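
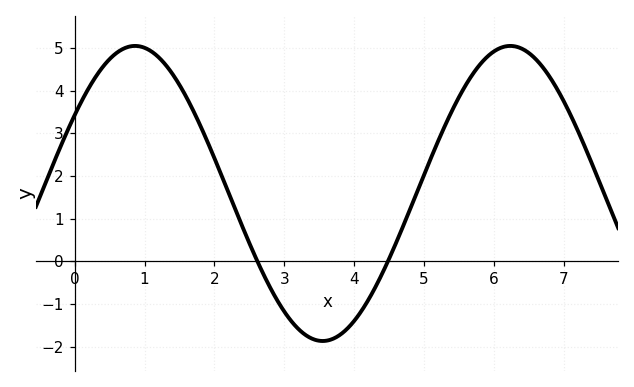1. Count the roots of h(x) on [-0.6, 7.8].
2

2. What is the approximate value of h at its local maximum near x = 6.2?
5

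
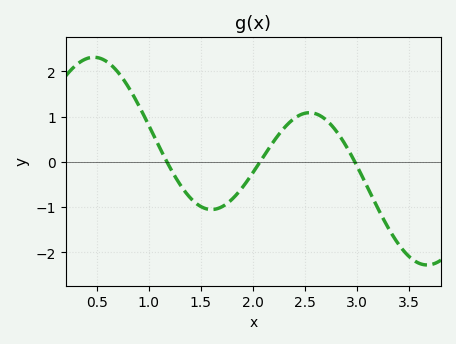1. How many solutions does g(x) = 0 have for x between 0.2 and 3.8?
3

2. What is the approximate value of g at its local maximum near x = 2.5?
1.08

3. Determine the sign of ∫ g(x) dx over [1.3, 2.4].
negative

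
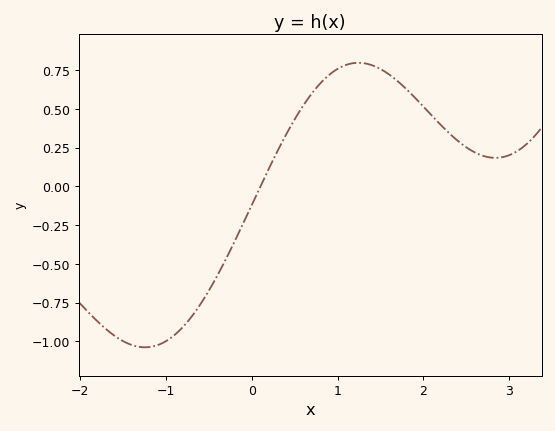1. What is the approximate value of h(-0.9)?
-0.96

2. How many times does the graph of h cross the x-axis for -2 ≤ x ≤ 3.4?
1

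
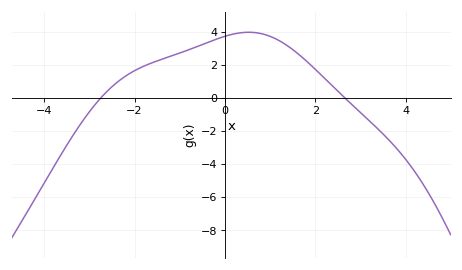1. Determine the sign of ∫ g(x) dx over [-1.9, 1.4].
positive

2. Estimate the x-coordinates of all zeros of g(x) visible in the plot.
-2.74, 2.65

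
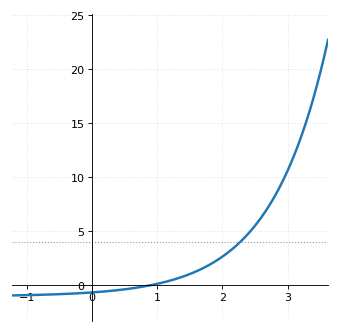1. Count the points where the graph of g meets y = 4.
1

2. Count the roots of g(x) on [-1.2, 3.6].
1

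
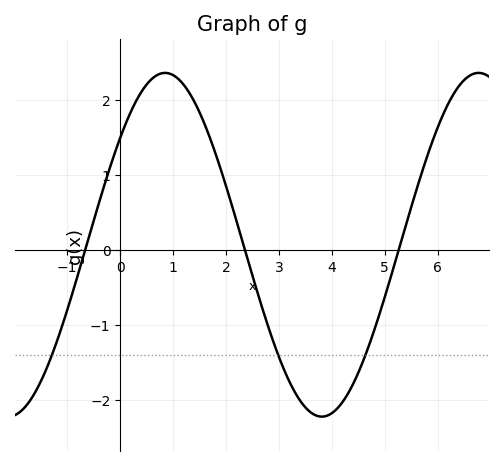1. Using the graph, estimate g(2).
0.9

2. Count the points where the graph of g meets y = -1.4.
3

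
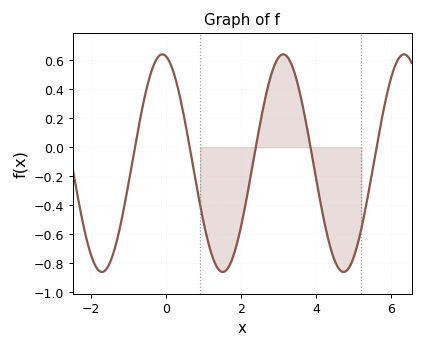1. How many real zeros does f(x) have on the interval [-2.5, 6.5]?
5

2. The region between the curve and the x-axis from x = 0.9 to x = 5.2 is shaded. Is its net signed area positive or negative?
negative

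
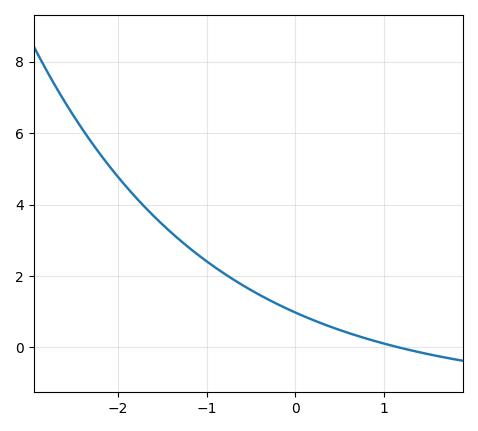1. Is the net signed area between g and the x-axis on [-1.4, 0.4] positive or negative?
positive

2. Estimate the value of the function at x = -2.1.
5.09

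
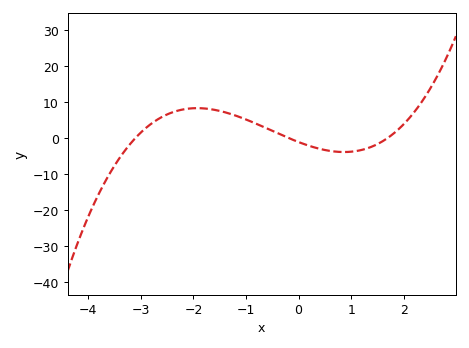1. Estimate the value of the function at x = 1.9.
2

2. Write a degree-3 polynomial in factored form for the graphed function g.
y = 1.12(x + 3.1)(x + 0.2)(x - 1.7)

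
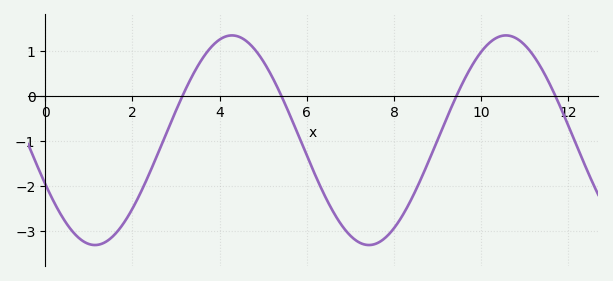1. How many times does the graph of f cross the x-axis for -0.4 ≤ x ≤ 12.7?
4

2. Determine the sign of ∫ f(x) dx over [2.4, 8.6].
negative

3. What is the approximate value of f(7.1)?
-3.2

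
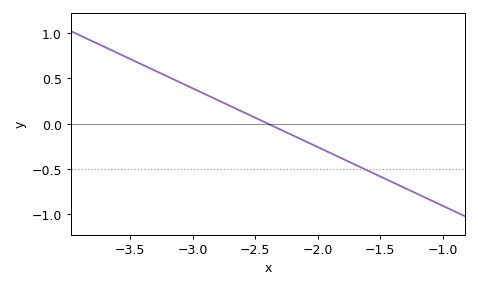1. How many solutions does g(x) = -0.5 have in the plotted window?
1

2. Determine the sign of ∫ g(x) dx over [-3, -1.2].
negative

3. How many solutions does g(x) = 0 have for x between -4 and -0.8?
1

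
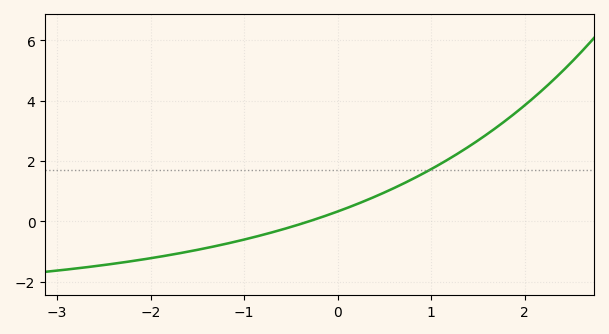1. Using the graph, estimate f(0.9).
1.6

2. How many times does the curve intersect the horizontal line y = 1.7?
1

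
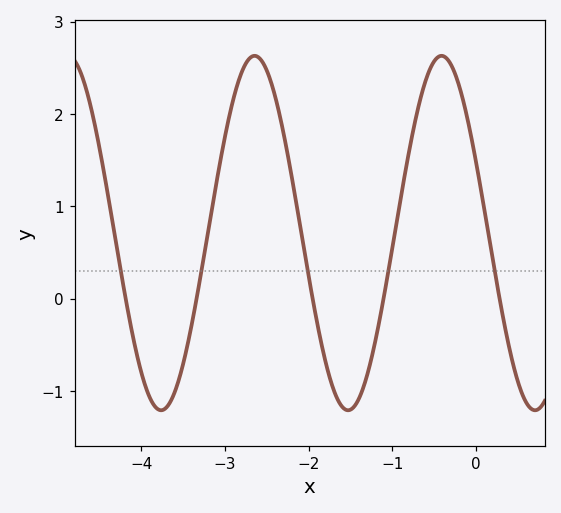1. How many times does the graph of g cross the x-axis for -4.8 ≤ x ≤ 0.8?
5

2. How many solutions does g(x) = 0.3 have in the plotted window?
5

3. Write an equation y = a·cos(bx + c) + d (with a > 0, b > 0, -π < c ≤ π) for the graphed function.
y = 1.92cos(2.8x + 1.2) + 0.71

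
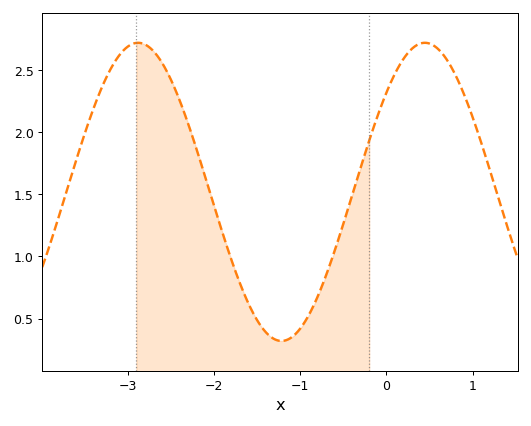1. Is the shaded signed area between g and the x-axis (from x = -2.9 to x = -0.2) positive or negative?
positive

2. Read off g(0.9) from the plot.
2.3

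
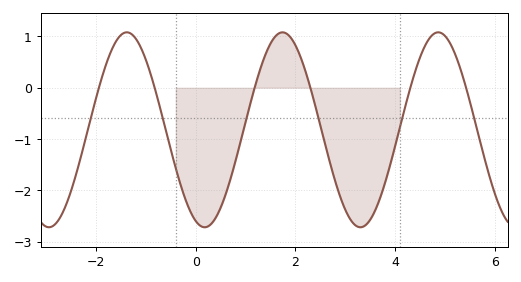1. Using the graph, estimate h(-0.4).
-1.57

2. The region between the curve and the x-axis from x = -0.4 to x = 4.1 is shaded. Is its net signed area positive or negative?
negative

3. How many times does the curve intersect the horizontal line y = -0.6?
6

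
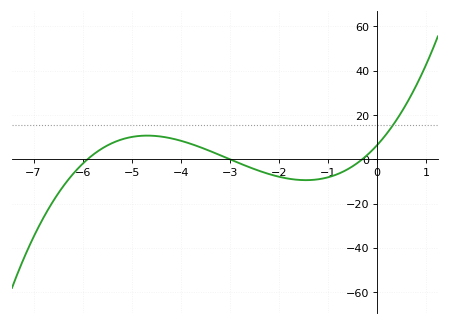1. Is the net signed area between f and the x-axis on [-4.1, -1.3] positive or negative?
negative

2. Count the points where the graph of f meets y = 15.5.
1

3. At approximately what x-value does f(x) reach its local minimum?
-1.45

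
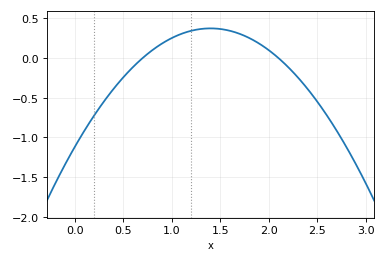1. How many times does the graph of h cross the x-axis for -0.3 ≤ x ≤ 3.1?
2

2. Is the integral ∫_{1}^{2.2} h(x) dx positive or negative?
positive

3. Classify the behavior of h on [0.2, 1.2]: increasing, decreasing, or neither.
increasing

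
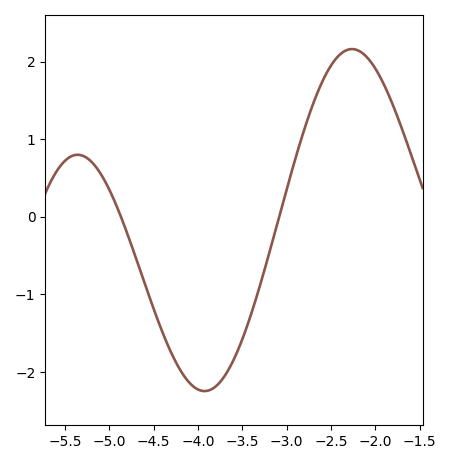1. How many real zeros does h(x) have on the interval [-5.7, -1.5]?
2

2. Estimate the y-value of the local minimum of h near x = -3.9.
-2.25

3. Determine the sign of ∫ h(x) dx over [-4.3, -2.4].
negative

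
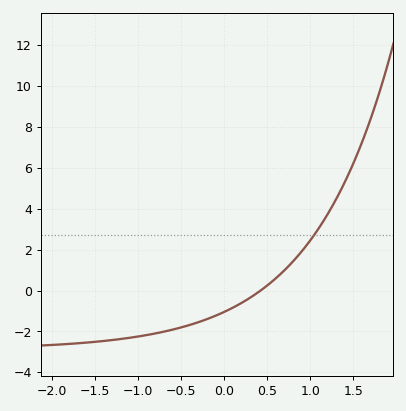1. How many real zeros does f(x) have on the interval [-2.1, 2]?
1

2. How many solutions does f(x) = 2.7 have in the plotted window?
1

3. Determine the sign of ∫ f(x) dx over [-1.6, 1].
negative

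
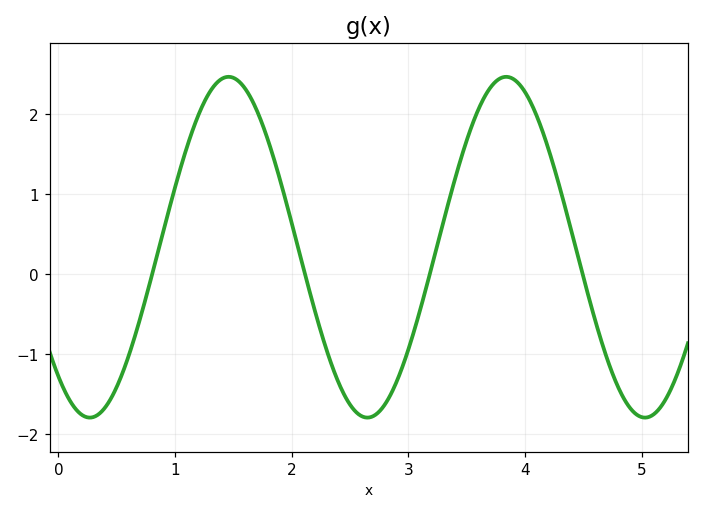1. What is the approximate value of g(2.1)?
0.1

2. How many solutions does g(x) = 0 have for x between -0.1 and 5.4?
4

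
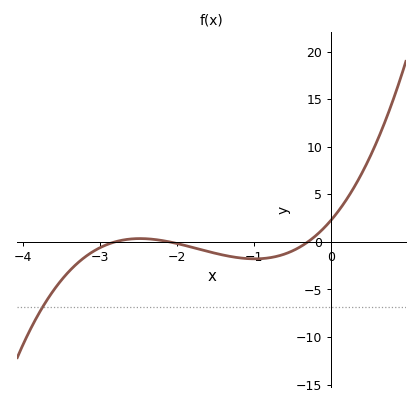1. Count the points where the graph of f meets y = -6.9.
1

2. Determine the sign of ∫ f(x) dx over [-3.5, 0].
negative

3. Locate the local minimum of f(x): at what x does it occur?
-1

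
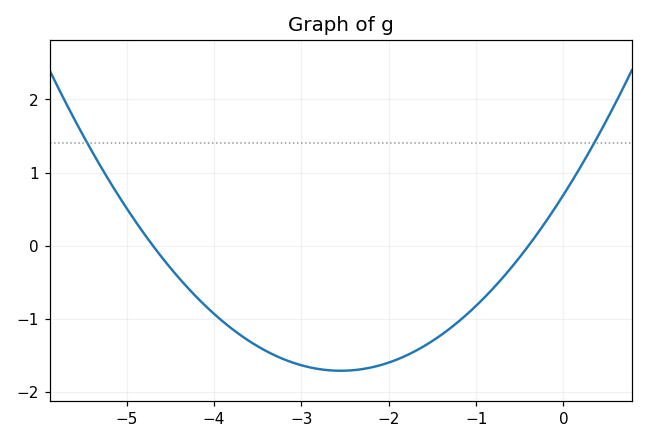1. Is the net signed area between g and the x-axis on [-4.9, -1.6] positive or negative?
negative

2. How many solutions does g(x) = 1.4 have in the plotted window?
2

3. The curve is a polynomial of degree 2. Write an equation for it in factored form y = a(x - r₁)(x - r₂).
y = 0.37(x + 4.7)(x + 0.4)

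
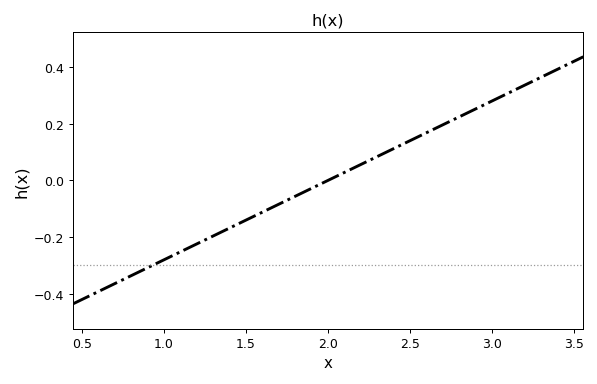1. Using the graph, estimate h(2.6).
0.16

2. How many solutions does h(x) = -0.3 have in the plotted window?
1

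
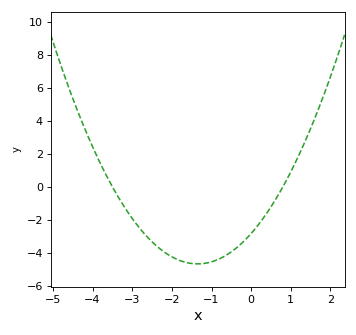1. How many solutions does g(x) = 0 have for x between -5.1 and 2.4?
2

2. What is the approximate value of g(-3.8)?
1.39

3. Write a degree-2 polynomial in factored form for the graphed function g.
y = 1.01(x + 3.5)(x - 0.8)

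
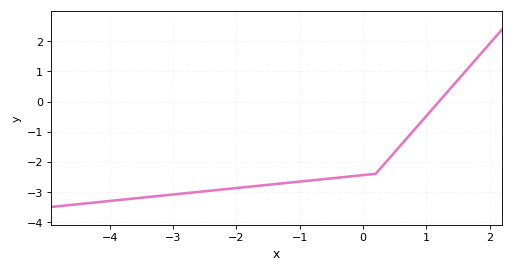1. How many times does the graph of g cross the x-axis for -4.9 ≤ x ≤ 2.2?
1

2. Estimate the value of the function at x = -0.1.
-2.5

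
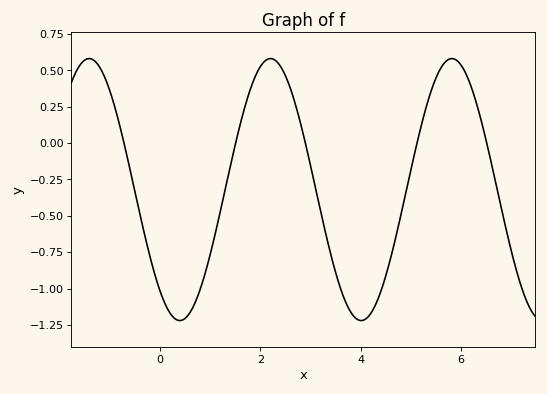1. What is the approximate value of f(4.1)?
-1.2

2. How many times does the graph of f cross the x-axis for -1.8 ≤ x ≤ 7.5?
5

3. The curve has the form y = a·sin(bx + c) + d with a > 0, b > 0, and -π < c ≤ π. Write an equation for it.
y = 0.9sin(1.7x - 2.3) - 0.32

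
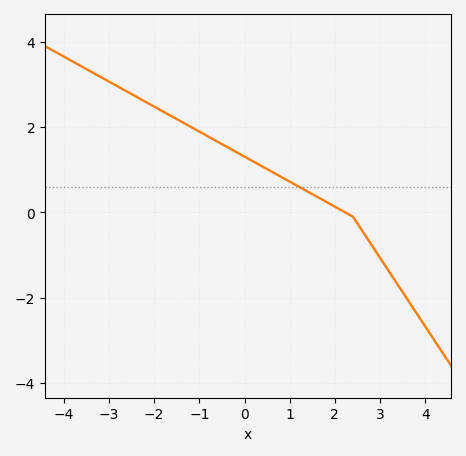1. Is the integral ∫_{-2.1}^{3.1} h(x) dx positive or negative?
positive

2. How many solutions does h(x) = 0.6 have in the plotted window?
1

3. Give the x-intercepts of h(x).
2.2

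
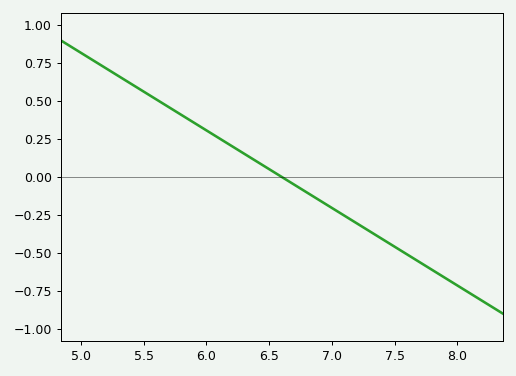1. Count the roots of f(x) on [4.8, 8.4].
1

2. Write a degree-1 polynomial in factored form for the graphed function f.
y = -0.51(x - 6.6)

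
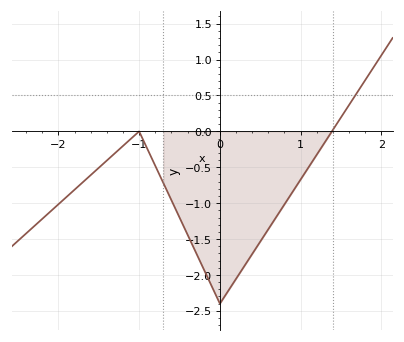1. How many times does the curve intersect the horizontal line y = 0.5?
1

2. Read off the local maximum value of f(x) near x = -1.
0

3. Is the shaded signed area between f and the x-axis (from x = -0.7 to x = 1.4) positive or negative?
negative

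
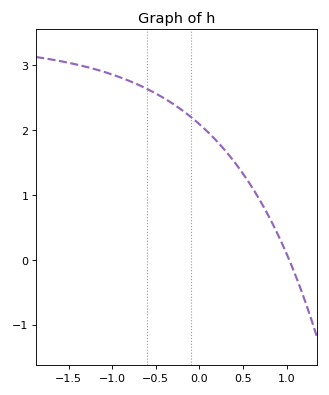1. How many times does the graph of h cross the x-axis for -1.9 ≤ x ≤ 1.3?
1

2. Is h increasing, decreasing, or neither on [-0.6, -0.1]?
decreasing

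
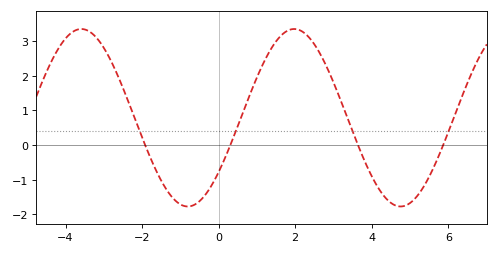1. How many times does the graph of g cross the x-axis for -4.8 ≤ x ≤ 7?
4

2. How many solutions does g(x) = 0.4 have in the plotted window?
4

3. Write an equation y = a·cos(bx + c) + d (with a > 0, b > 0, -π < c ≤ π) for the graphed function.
y = 2.56cos(1.1x - 2.2) + 0.79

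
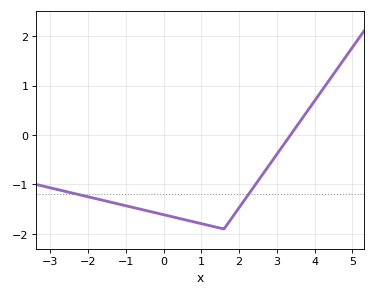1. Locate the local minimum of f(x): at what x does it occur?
1.6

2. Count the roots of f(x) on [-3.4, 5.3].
1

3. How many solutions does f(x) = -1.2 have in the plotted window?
2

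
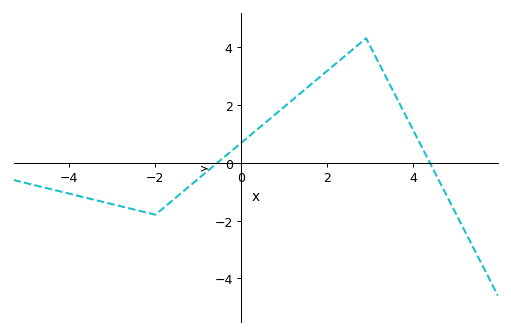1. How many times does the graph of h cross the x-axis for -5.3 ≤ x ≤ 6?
2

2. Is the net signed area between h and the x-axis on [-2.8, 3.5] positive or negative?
positive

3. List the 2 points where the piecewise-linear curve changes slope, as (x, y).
(-2, -1.8); (2.9, 4.3)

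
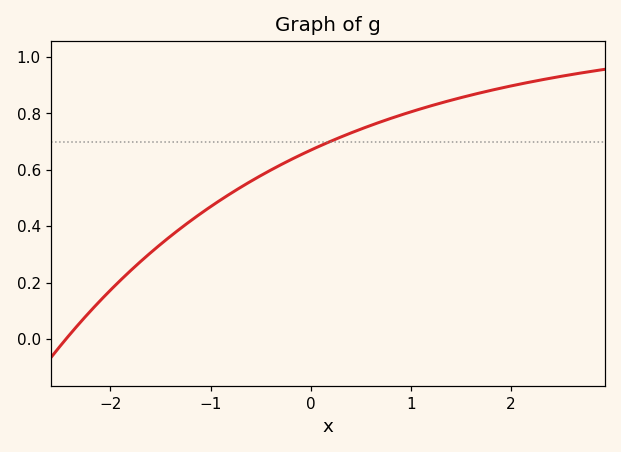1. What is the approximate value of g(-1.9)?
0.209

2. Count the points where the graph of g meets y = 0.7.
1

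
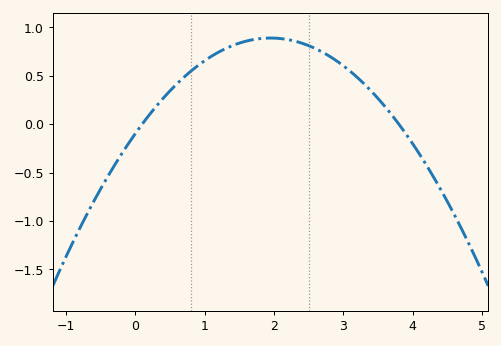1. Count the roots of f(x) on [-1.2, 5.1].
2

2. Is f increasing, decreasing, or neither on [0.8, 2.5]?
neither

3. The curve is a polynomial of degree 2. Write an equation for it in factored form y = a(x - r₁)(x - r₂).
y = -0.26(x - 0.1)(x - 3.8)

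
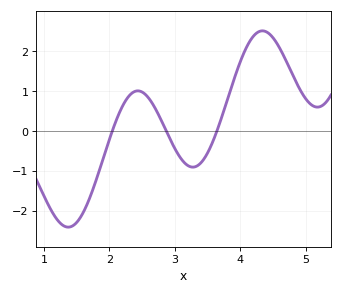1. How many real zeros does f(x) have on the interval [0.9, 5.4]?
3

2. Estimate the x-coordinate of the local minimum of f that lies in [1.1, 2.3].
1.4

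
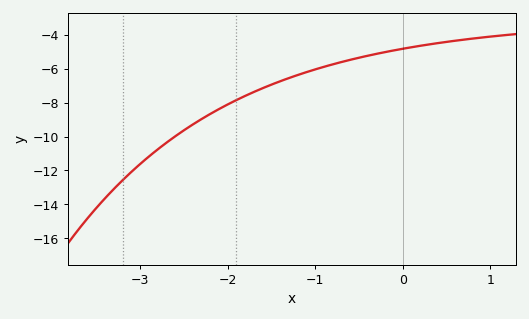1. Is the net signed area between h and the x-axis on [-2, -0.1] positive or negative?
negative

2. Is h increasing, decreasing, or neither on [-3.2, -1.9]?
increasing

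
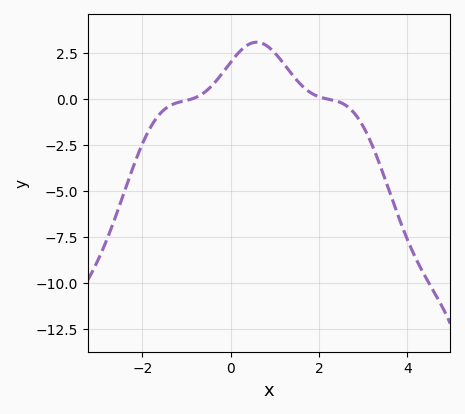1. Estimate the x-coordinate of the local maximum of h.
0.6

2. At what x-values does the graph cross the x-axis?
-0.8, 2.2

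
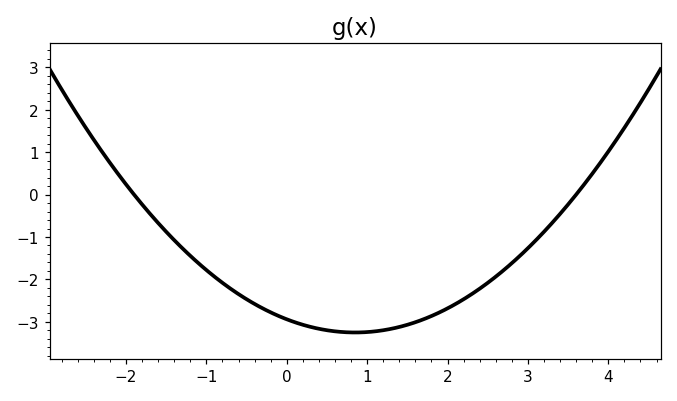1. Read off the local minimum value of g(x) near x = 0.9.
-3.3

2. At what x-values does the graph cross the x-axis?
-2, 3.6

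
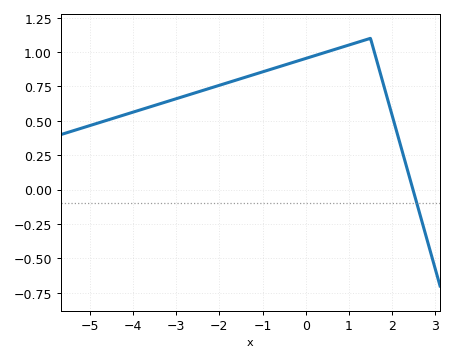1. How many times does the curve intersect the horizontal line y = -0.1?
1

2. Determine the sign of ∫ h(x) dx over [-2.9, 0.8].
positive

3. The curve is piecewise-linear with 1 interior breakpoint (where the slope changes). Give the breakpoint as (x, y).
(1.5, 1.1)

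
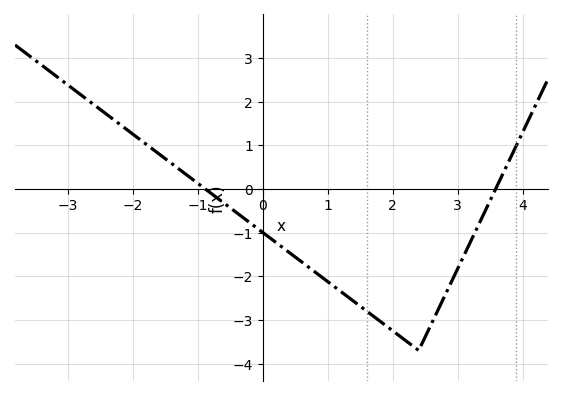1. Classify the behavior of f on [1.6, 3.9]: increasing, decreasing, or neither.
neither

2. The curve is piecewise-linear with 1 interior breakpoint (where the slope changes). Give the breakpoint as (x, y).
(2.4, -3.7)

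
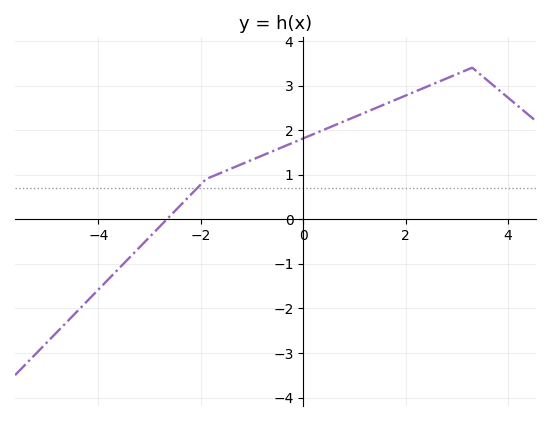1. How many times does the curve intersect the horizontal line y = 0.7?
1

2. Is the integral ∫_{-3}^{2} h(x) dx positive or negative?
positive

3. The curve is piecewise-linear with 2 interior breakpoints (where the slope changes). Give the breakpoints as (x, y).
(-1.9, 0.9); (3.3, 3.4)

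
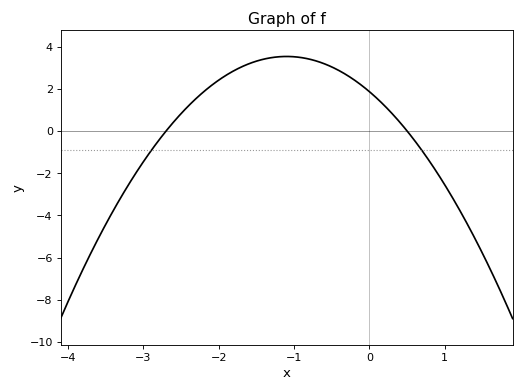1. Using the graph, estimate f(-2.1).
2.15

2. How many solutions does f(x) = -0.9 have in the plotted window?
2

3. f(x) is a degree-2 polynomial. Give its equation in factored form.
y = -1.38(x + 2.7)(x - 0.5)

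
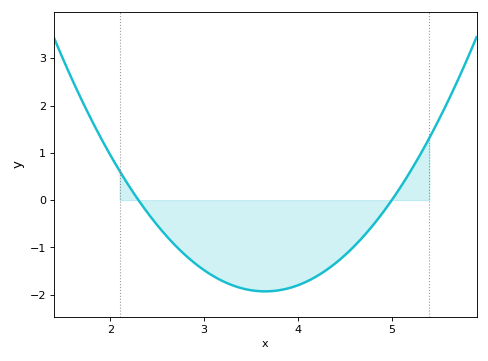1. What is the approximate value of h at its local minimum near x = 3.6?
-1.93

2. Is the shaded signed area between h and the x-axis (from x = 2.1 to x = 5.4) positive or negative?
negative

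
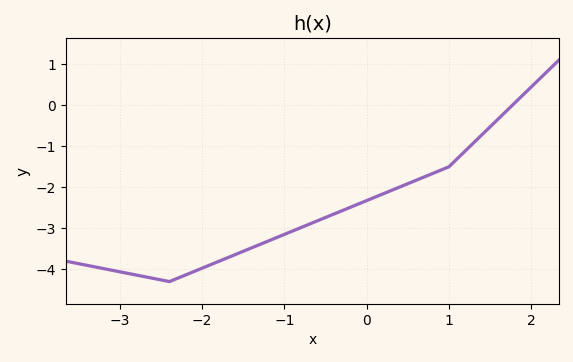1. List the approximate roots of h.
1.77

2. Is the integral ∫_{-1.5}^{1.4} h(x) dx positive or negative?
negative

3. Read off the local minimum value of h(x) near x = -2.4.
-4.3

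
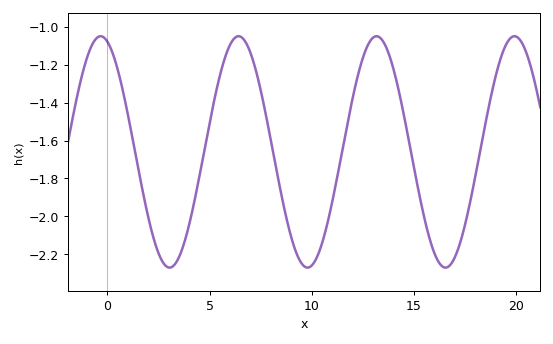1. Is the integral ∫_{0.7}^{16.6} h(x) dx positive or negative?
negative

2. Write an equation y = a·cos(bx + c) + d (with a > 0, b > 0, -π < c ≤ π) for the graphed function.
y = 0.61cos(0.93x + 0.31) - 1.66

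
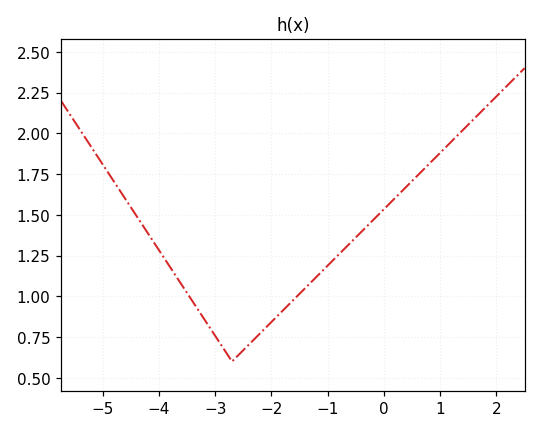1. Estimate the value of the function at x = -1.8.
0.9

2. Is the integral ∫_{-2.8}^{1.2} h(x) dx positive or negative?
positive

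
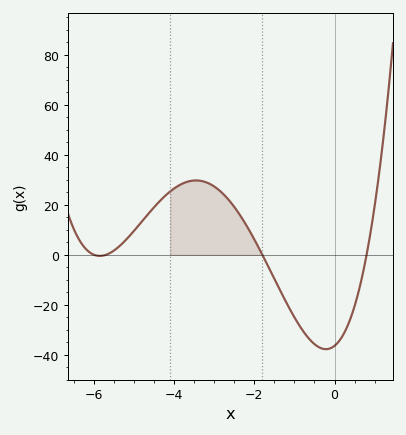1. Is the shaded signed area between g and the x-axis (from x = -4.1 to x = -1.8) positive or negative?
positive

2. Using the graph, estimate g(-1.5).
-10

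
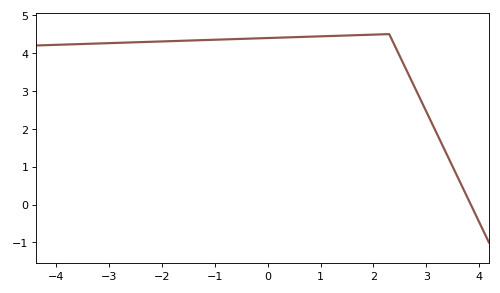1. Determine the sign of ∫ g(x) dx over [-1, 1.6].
positive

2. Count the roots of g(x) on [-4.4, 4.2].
1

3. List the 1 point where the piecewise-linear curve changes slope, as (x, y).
(2.3, 4.5)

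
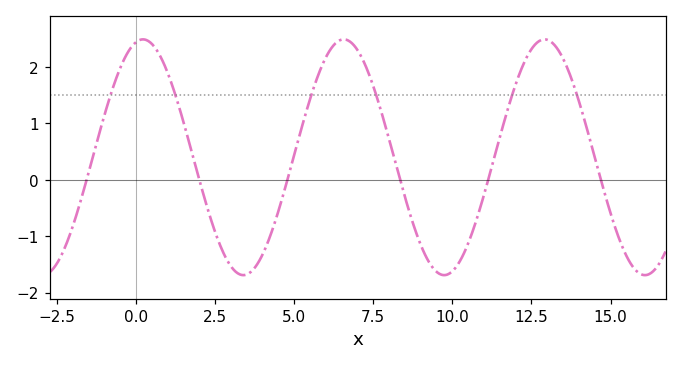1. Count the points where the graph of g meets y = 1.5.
6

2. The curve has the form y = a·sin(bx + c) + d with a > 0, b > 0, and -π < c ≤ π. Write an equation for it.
y = 2.09sin(0.99x + 1.35) + 0.4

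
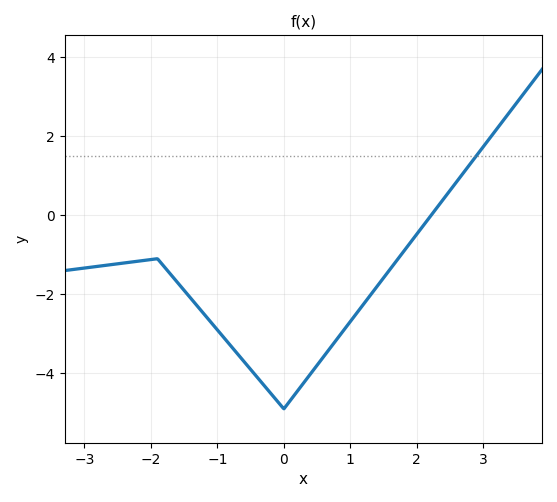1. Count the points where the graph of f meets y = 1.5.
1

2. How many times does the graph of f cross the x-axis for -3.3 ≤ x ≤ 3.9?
1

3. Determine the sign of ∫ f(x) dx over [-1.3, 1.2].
negative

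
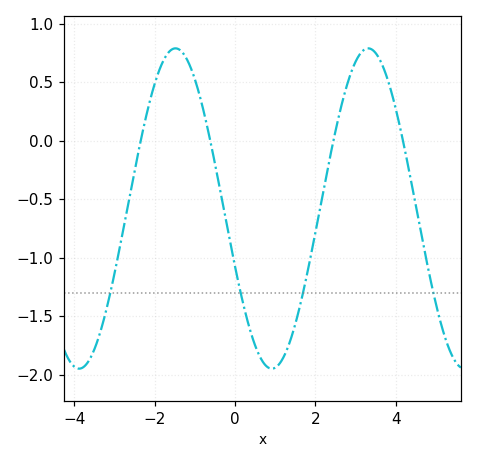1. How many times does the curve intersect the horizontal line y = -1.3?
4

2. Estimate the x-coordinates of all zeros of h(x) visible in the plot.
-2.35, -0.616, 2.45, 4.18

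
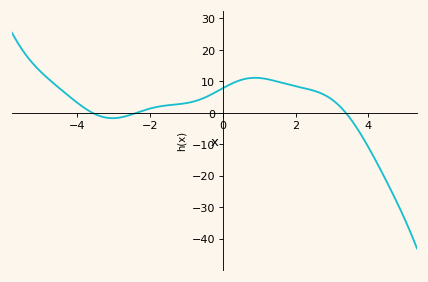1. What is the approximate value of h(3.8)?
-6.92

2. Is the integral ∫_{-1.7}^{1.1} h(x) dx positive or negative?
positive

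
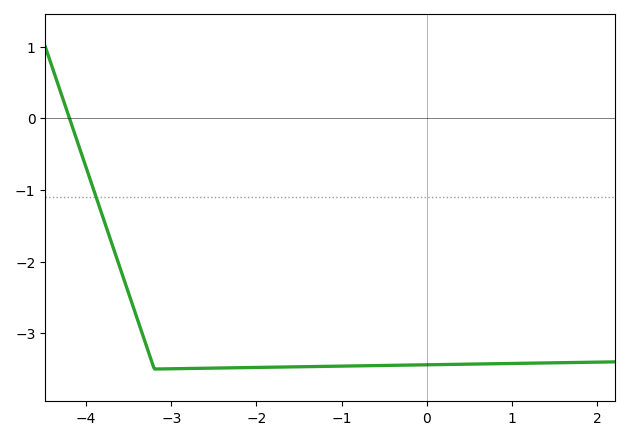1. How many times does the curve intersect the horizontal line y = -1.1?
1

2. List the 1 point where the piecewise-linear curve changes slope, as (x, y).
(-3.2, -3.5)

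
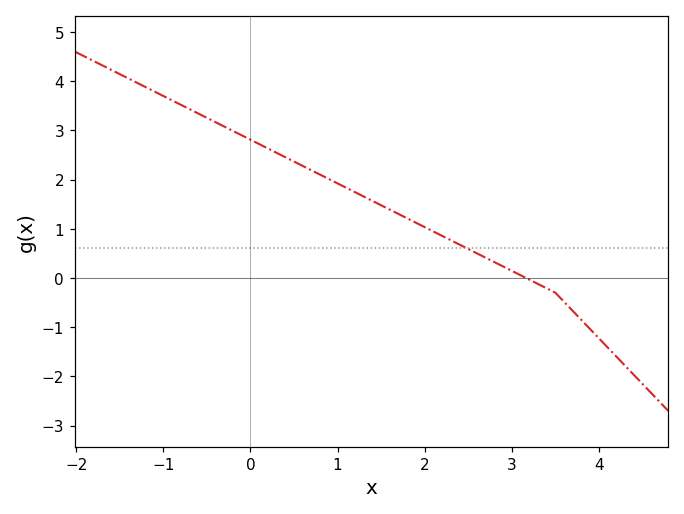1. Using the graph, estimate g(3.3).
-0.122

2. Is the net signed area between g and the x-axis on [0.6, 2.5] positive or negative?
positive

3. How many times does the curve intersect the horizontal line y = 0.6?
1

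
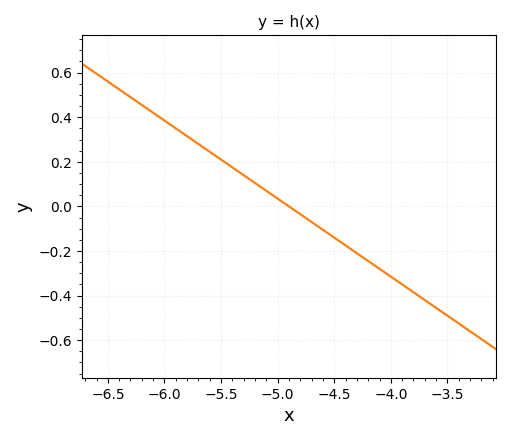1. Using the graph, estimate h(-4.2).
-0.245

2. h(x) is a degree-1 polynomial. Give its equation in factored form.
y = -0.35(x + 4.9)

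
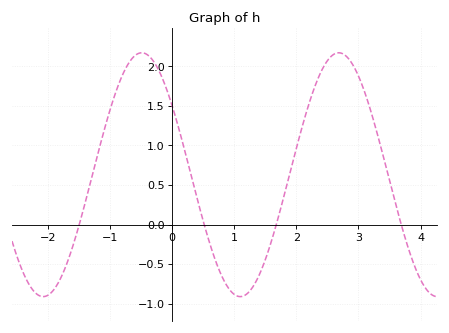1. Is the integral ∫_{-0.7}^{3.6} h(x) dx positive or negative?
positive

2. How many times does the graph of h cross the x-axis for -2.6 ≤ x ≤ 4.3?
4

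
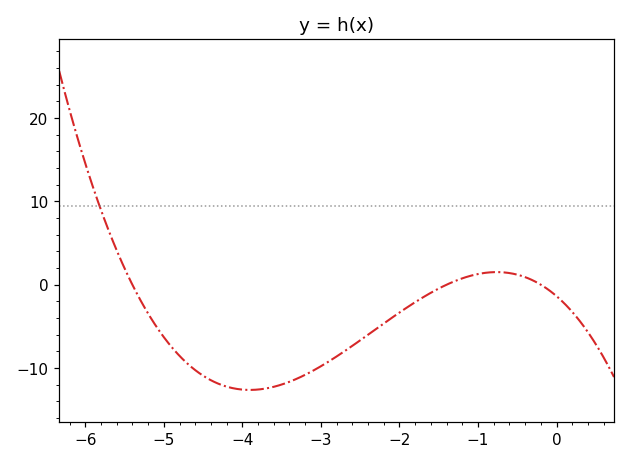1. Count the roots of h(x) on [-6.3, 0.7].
3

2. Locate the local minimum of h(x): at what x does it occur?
-3.91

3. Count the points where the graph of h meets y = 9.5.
1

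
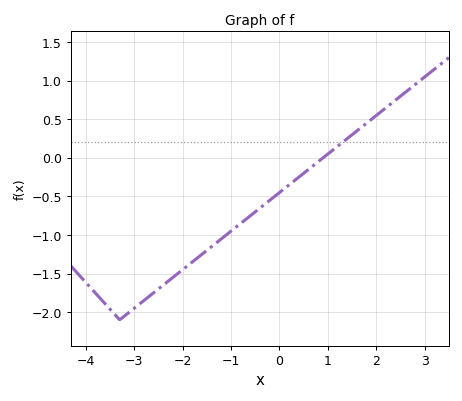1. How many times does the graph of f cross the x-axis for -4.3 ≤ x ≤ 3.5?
1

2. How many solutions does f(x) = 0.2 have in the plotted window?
1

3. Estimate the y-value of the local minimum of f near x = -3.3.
-2.1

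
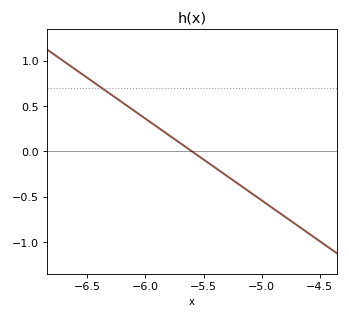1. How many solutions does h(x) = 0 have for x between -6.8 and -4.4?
1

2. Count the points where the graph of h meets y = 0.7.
1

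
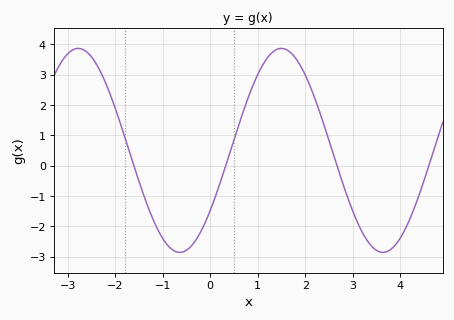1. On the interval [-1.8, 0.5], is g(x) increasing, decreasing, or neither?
neither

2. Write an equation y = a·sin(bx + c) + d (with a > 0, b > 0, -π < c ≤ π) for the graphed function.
y = 3.36sin(1.5x - 0.63) + 0.5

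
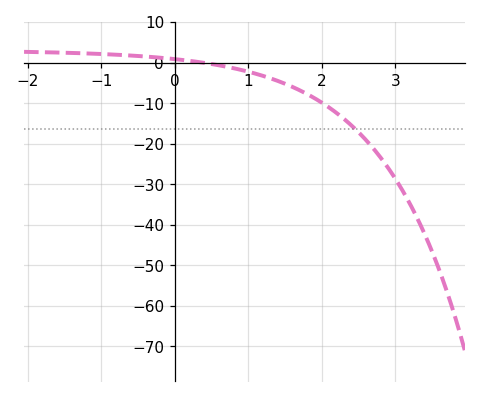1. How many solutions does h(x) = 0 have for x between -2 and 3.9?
1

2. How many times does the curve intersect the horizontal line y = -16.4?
1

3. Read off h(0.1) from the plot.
1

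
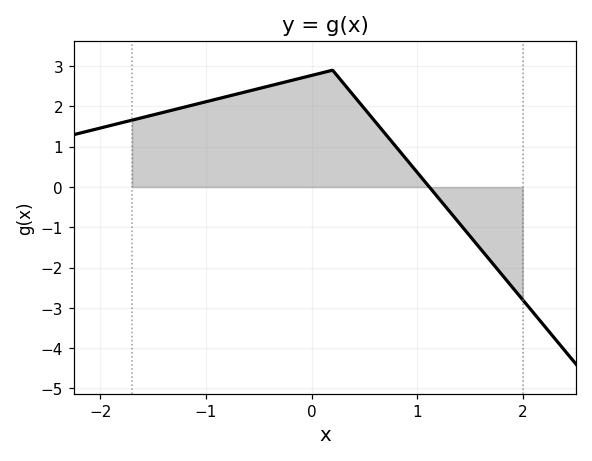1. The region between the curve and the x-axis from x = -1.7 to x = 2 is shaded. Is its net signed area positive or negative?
positive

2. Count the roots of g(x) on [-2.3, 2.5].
1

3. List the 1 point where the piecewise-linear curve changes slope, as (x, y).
(0.2, 2.9)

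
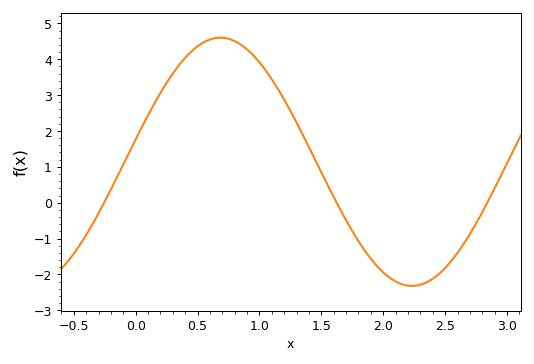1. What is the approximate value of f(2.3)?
-2.29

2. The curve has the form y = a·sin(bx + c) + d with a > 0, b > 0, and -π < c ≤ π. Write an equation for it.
y = 3.46sin(2.03x + 0.182) + 1.14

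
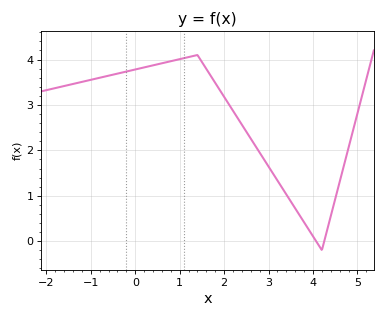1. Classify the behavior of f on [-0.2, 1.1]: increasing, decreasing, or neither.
increasing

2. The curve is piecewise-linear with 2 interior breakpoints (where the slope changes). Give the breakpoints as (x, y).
(1.4, 4.1); (4.2, -0.2)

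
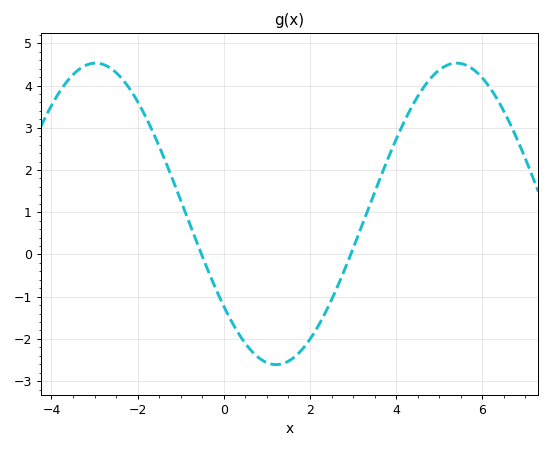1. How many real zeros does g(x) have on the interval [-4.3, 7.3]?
2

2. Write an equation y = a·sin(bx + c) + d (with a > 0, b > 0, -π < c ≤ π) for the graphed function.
y = 3.57sin(0.75x - 2.48) + 0.96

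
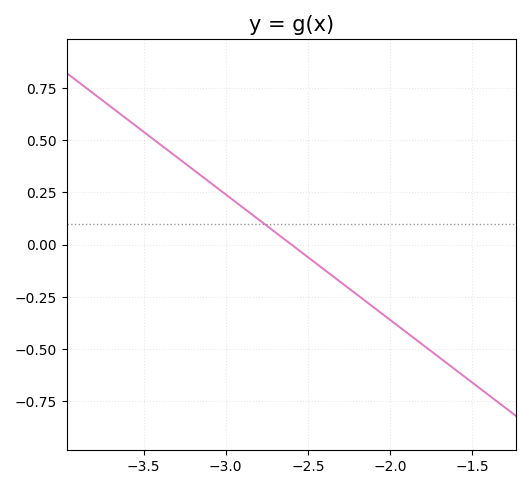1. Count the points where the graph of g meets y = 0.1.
1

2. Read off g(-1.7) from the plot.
-0.54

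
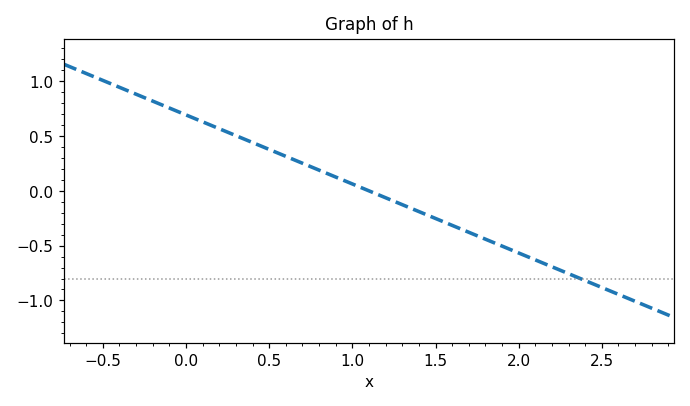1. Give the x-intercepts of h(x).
1.1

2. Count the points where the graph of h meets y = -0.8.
1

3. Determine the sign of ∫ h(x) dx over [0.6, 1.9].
negative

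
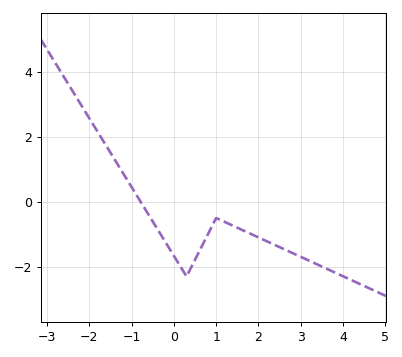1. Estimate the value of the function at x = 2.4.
-1.4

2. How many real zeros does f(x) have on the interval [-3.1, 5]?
1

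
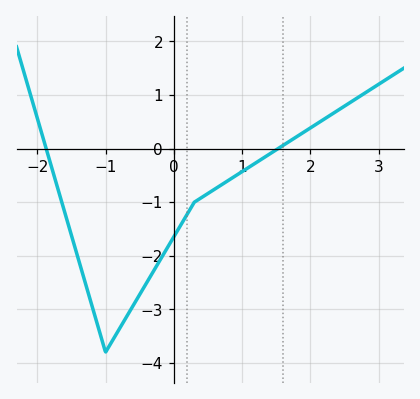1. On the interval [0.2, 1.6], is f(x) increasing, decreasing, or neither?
increasing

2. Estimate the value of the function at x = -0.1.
-1.86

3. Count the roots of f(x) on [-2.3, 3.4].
2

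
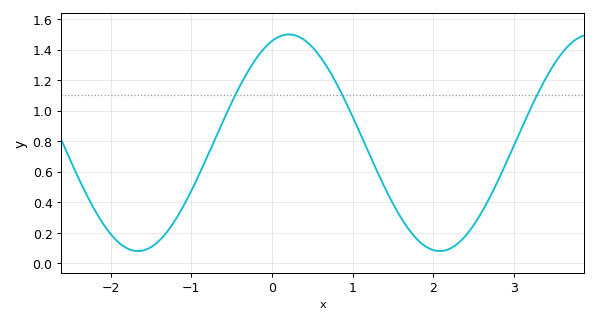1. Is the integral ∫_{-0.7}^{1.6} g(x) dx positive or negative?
positive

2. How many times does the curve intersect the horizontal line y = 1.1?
3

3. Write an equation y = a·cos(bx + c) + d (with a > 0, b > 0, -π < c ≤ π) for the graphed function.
y = 0.71cos(1.7x - 0.35) + 0.79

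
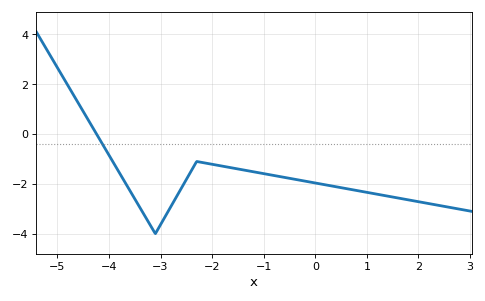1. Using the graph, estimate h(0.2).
-2.04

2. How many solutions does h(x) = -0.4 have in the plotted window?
1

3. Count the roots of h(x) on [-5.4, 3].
1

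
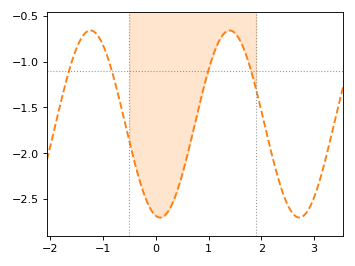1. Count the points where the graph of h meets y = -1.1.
4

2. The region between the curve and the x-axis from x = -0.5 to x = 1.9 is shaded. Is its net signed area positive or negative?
negative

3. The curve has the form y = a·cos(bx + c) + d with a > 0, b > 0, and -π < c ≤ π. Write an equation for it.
y = 1.02cos(2.38x + 2.95) - 1.68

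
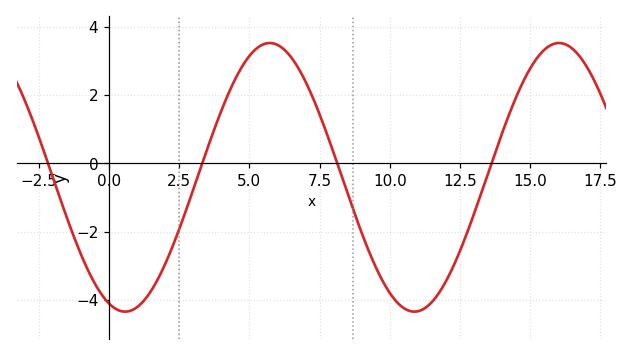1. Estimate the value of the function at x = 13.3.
-0.77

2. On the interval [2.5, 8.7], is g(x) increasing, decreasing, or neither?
neither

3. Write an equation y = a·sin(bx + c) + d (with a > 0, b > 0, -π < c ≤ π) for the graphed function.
y = 3.93sin(0.61x - 1.92) - 0.41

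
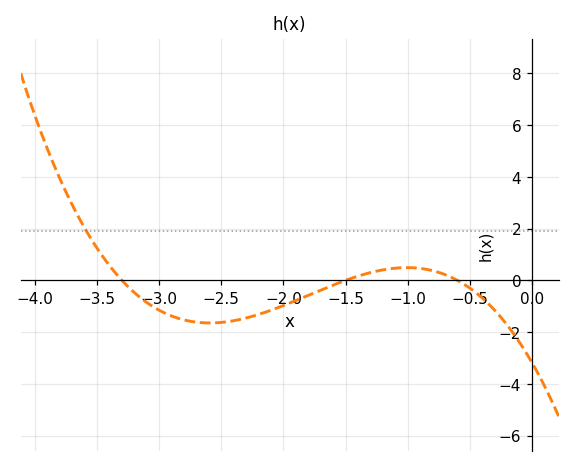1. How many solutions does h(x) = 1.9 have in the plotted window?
1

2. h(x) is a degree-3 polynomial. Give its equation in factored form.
y = -1.07(x + 3.3)(x + 1.5)(x + 0.6)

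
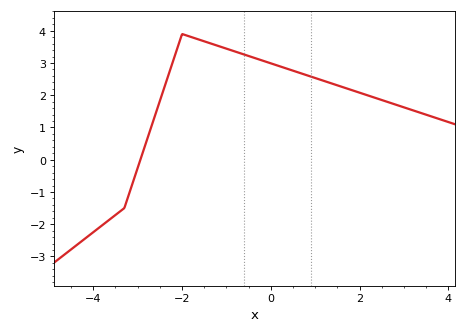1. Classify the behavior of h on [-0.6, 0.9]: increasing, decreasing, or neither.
decreasing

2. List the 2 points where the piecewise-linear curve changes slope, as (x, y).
(-3.3, -1.5); (-2, 3.9)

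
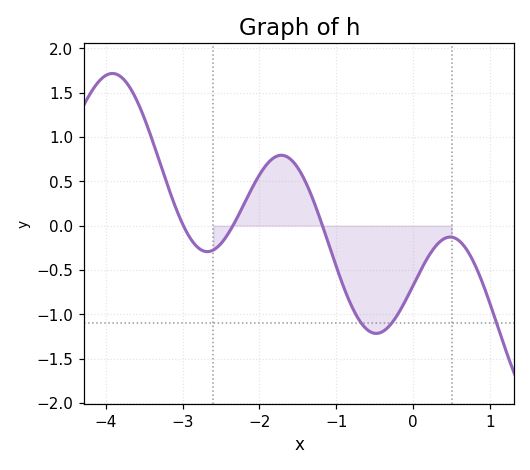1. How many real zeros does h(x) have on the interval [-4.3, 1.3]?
3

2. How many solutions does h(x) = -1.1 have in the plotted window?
3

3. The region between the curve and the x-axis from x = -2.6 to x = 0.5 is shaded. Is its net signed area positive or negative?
negative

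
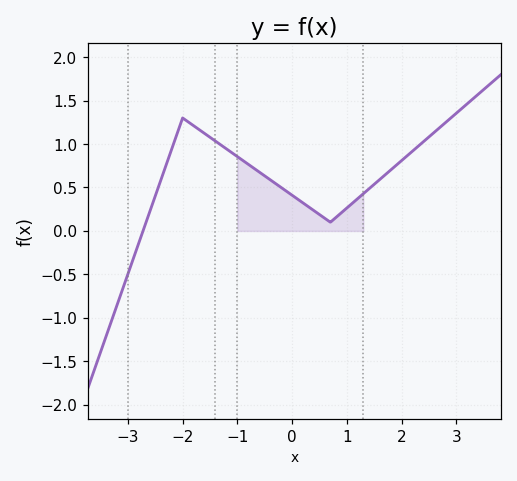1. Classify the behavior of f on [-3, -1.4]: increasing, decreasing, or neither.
neither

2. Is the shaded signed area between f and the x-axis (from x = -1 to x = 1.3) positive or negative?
positive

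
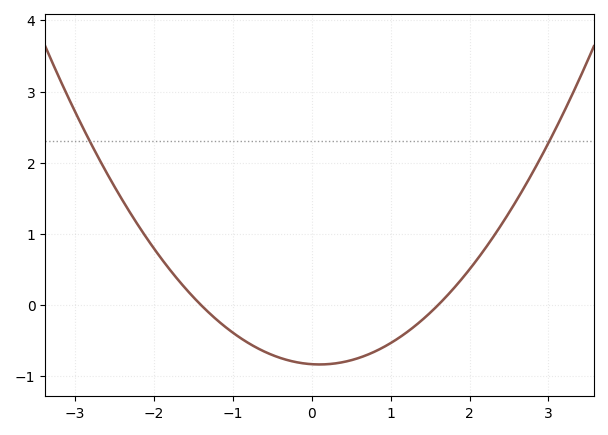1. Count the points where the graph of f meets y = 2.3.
2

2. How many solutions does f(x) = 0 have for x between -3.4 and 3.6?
2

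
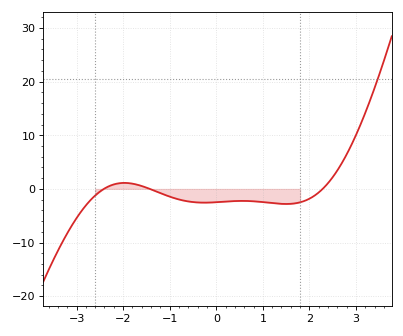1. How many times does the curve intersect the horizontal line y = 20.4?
1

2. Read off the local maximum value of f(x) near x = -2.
1.12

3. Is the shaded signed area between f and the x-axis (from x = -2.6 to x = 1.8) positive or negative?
negative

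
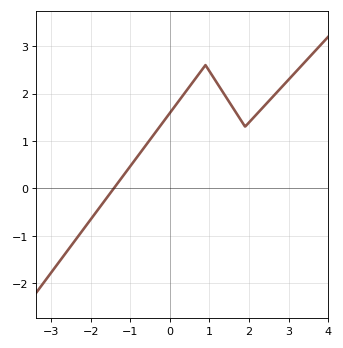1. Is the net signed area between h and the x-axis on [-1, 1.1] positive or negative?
positive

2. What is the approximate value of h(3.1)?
2.39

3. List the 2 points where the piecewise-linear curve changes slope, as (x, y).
(0.9, 2.6); (1.9, 1.3)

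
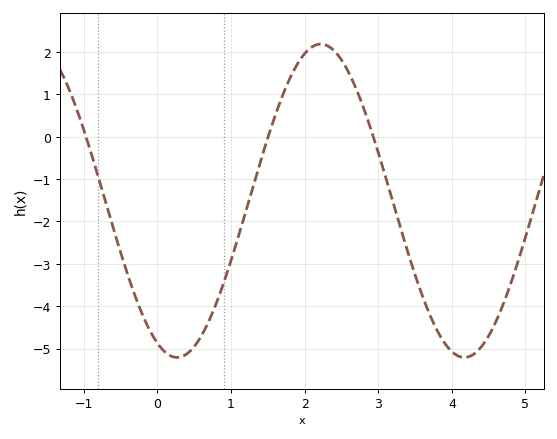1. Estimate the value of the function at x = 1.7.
0.97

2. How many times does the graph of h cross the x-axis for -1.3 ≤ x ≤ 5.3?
3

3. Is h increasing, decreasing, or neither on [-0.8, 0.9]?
neither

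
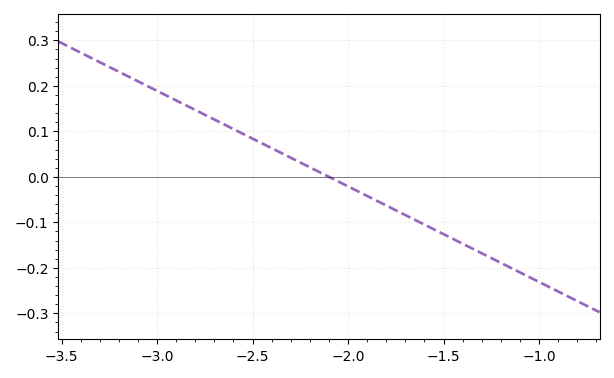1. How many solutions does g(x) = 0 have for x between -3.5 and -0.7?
1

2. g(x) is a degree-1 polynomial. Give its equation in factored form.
y = -0.21(x + 2.1)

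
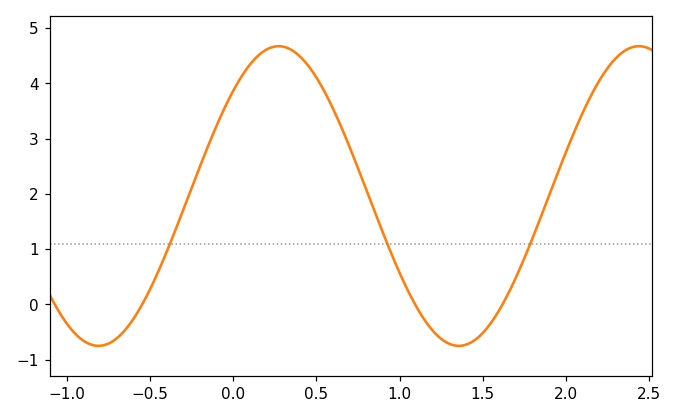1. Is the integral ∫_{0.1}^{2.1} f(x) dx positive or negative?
positive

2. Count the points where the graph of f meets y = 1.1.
3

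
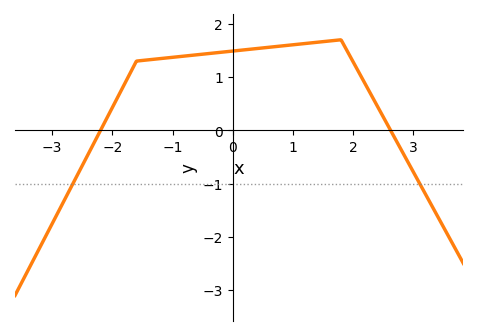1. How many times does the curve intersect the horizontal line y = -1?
2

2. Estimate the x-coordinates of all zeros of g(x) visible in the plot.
-2.2, 2.6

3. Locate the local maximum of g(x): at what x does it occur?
1.8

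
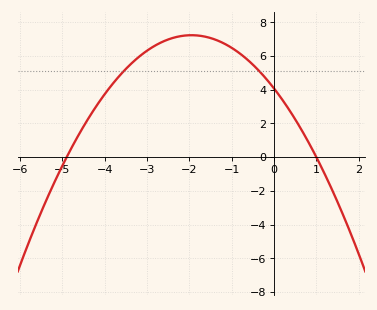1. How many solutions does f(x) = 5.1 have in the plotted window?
2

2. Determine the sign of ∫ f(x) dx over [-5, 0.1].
positive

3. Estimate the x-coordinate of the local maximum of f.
-2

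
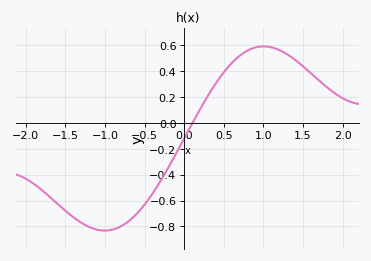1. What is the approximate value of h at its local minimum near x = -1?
-0.832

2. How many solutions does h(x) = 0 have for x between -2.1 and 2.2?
1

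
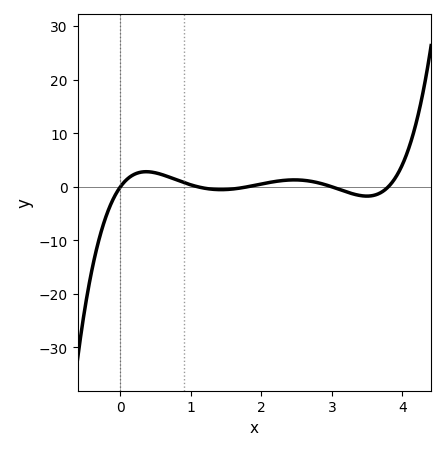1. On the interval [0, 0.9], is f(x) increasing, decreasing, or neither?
neither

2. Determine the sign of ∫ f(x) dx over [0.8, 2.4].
positive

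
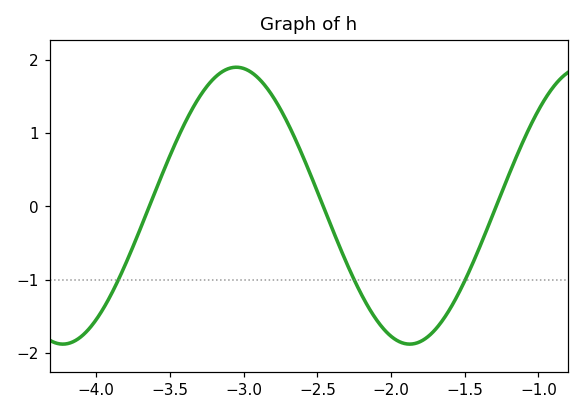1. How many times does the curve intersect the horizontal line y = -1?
3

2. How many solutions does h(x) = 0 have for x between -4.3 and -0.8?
3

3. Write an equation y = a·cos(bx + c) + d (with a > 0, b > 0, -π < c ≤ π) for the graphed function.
y = 1.89cos(2.7x + 1.9) + 0.01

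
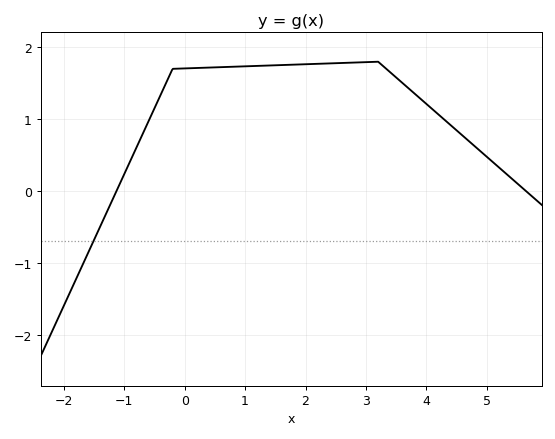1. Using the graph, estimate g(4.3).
0.991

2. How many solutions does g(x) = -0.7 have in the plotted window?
1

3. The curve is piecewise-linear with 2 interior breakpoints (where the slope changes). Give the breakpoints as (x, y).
(-0.2, 1.7); (3.2, 1.8)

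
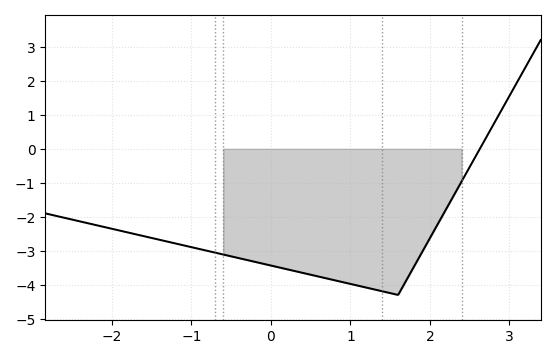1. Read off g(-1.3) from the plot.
-2.73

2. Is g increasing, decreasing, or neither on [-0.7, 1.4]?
decreasing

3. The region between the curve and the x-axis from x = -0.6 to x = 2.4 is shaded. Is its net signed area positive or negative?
negative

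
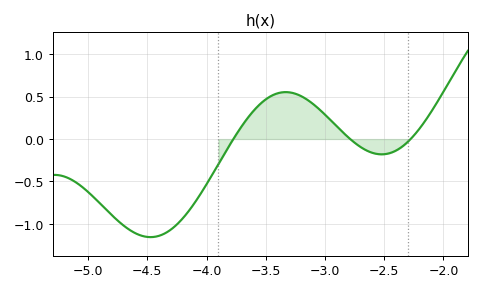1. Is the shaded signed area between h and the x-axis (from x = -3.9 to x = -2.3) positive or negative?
positive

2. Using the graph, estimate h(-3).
0.3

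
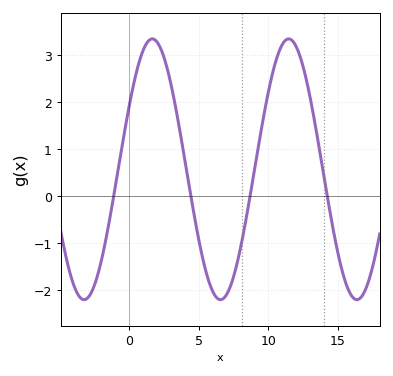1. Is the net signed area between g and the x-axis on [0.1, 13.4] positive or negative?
positive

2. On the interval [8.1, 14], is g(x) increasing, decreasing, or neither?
neither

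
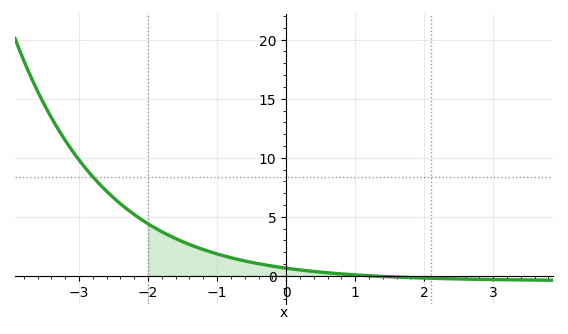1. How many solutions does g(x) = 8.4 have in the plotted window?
1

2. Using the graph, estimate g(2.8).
-0.308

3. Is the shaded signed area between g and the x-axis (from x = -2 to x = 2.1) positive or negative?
positive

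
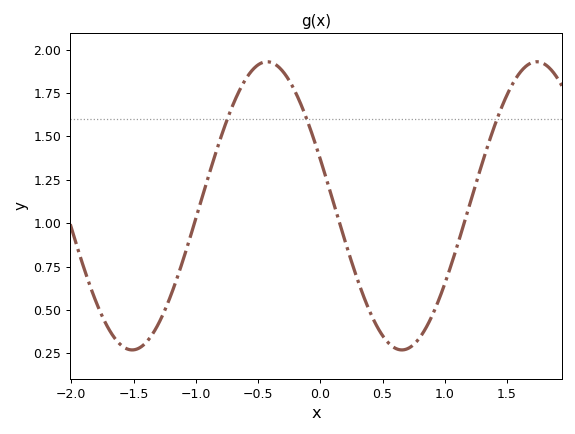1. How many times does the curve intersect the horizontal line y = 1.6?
3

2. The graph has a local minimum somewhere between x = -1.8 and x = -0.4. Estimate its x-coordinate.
-1.5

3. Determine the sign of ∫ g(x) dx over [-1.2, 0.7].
positive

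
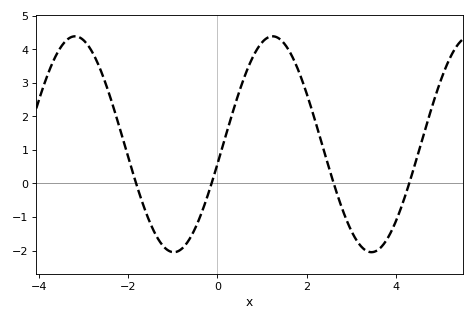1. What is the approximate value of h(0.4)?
2.36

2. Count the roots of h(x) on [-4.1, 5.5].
4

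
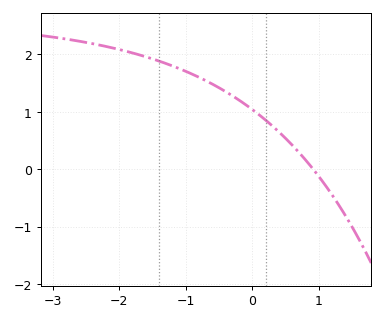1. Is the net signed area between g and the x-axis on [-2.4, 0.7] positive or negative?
positive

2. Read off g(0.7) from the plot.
0.296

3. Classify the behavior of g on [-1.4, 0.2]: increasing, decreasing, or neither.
decreasing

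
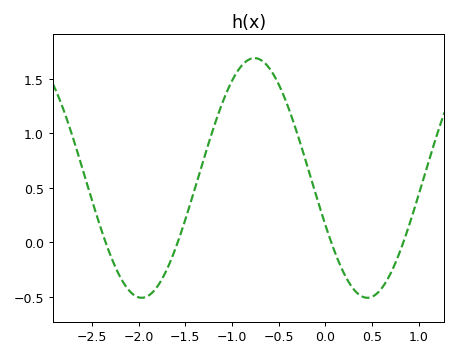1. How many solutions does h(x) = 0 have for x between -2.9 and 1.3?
4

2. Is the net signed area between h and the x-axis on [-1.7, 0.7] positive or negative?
positive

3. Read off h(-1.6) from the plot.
-0.05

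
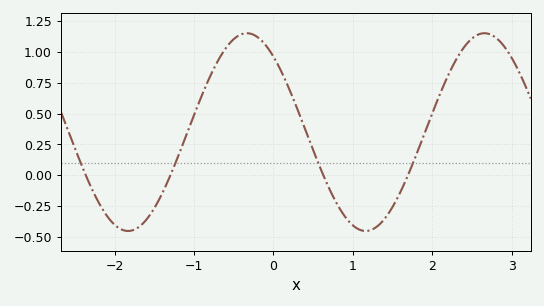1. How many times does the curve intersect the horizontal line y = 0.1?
4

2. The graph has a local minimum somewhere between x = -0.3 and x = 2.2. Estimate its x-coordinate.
1.16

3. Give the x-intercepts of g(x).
-2.36, -1.3, 0.63, 1.69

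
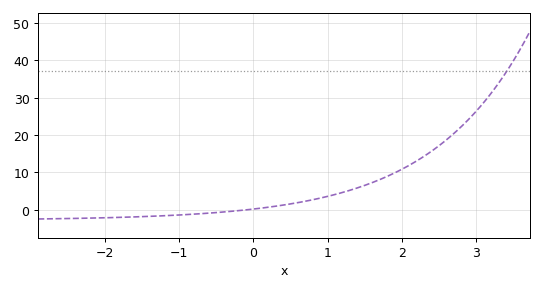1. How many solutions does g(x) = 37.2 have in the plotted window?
1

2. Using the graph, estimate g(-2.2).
-2.22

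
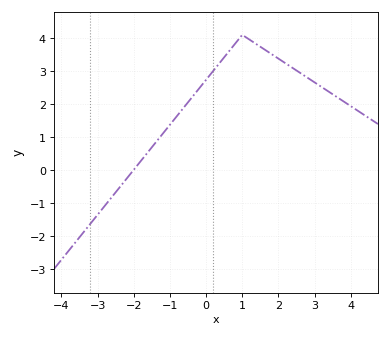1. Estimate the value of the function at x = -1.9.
0.1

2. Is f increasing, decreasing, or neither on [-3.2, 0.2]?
increasing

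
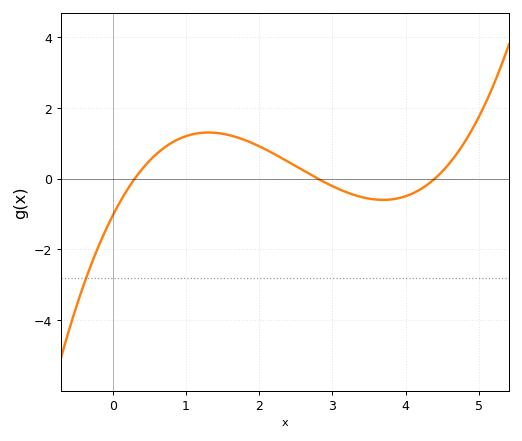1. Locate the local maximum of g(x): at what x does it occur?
1.31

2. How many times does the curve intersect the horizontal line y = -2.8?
1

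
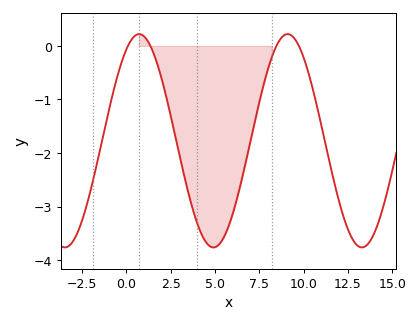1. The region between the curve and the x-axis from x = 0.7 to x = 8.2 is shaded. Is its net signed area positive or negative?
negative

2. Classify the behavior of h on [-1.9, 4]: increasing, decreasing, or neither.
neither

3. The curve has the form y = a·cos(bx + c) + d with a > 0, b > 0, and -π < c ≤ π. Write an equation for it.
y = 1.99cos(0.75x - 0.54) - 1.77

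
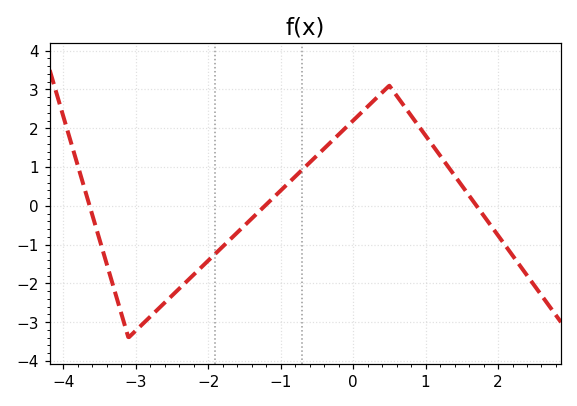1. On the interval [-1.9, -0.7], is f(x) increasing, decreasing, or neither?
increasing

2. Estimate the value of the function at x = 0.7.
2.6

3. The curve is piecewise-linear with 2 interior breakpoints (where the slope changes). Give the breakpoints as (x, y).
(-3.1, -3.4); (0.5, 3.1)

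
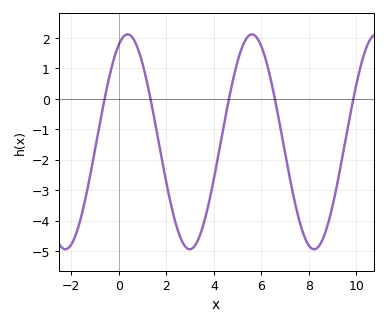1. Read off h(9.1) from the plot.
-3.1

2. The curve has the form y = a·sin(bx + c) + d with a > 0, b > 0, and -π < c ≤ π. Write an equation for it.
y = 3.53sin(1.2x + 1.1) - 1.41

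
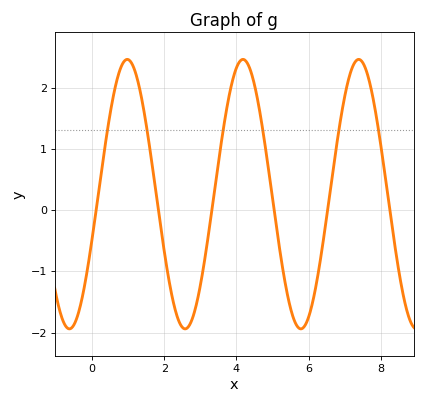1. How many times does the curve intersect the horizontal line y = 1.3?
6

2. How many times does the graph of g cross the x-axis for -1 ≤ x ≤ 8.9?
6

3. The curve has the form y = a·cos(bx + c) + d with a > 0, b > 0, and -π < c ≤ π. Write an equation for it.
y = 2.2cos(2x - 1.9) + 0.26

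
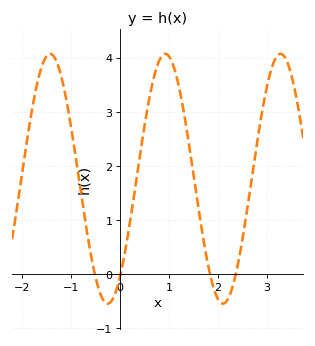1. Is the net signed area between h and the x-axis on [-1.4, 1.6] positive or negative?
positive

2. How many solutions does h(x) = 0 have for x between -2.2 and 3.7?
4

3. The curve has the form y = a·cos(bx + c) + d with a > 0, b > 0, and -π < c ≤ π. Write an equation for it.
y = 2.31cos(2.67x - 2.46) + 1.76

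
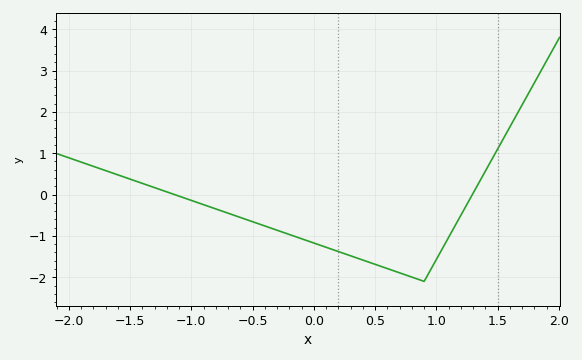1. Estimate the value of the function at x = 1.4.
0.571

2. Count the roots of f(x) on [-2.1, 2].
2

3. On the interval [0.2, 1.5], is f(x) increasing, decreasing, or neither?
neither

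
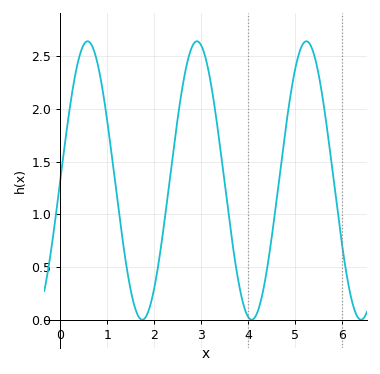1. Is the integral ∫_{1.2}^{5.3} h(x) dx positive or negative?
positive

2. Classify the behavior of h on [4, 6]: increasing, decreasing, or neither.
neither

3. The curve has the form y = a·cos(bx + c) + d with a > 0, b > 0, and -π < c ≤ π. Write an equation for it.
y = 1.32cos(2.7x - 1.57) + 1.32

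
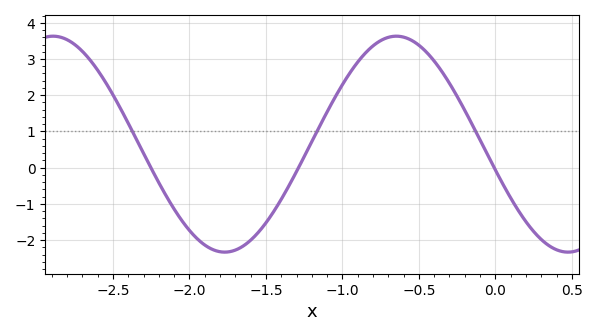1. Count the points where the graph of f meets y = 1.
3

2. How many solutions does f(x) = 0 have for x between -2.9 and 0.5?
3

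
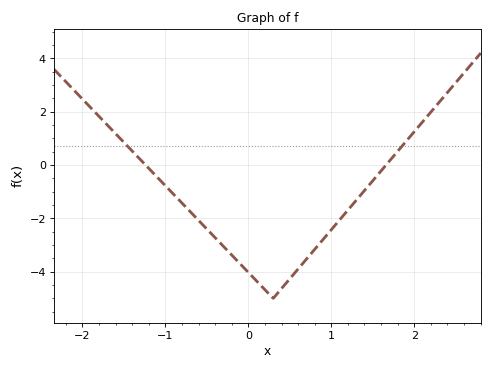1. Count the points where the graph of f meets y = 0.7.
2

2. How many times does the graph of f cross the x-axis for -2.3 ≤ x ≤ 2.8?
2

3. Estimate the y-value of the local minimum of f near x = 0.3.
-5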